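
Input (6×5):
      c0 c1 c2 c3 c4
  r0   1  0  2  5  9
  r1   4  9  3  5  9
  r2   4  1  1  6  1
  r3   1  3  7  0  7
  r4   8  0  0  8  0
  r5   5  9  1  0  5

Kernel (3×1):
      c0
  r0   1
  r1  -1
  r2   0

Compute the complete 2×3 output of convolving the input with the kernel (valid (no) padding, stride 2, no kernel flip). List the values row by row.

Output[0,0]: The receptive field on the input at this output position is [1 / 4 / 4]. Elementwise product with the kernel and sum: 1·1 + 4·-1.

-3 -1 0
3 -6 -6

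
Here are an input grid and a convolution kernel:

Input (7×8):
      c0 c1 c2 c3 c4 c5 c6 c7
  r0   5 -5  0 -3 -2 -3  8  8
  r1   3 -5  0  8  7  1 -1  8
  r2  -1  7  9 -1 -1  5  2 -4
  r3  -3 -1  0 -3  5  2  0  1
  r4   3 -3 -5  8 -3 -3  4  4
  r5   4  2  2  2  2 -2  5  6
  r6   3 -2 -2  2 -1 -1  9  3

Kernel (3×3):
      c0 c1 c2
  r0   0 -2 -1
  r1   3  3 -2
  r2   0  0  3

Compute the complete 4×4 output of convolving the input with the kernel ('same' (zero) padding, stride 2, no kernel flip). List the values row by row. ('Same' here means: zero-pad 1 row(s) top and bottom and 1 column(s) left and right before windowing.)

Output[0,0]: The receptive field on the zero-padded input at this output position is [0 0 0 / 0 5 -5 / 0 3 -5]. Elementwise product with the kernel and sum: 0·-2 + 0·-1 + 0·3 + 5·3 + -5·-2 + -5·3.
Output[0,1]: The receptive field on the zero-padded input at this output position is [0 0 0 / -5 0 -3 / -5 0 8]. Elementwise product with the kernel and sum: 0·-2 + 0·-1 + -5·3 + 0·3 + -3·-2 + 8·3.

10 15 -6 23
-21 33 -25 26
28 -31 3 12
3 -22 3 2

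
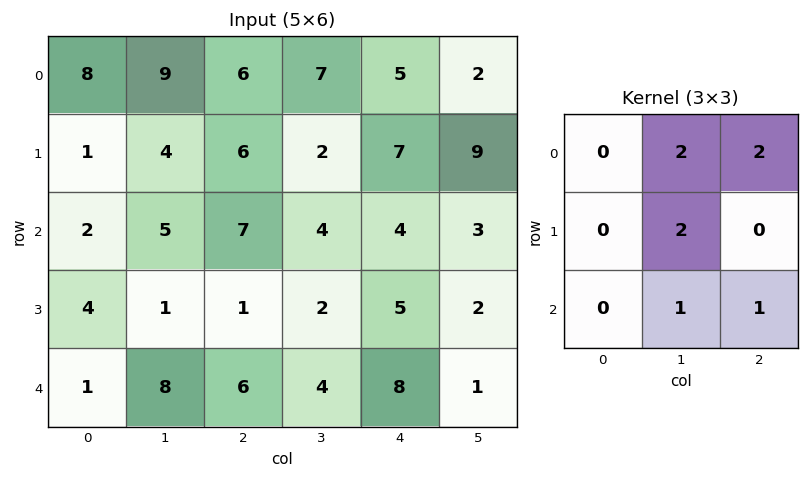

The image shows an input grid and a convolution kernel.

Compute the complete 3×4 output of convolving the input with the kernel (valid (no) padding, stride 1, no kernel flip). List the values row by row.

Output[0,0]: The receptive field on the input at this output position is [8 9 6 / 1 4 6 / 2 5 7]. Elementwise product with the kernel and sum: 9·2 + 6·2 + 4·2 + 5·1 + 7·1.
Output[0,1]: The receptive field on the input at this output position is [9 6 7 / 4 6 2 / 5 7 4]. Elementwise product with the kernel and sum: 6·2 + 7·2 + 6·2 + 7·1 + 4·1.

50 49 36 35
32 33 33 47
40 34 32 33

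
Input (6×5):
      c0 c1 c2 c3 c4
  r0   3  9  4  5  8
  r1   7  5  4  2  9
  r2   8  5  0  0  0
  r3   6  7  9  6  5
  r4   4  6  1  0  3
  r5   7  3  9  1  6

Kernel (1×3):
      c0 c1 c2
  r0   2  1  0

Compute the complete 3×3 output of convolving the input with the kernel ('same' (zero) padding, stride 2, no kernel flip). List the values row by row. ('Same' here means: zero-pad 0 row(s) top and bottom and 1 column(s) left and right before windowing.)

Output[0,0]: The receptive field on the zero-padded input at this output position is [0 3 9]. Elementwise product with the kernel and sum: 0·2 + 3·1.
Output[0,1]: The receptive field on the zero-padded input at this output position is [9 4 5]. Elementwise product with the kernel and sum: 9·2 + 4·1.

3 22 18
8 10 0
4 13 3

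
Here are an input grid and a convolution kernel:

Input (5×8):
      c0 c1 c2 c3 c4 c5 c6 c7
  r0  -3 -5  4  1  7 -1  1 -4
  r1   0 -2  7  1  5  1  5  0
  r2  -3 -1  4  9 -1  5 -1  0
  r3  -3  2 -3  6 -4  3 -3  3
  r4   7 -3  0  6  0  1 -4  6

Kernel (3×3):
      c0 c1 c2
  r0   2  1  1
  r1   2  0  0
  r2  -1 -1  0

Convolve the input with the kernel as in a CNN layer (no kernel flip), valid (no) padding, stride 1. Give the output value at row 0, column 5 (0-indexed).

The receptive field on the input at this output position is [-1 1 -4 / 1 5 0 / 5 -1 0]. Elementwise product with the kernel and sum: -1·2 + 1·1 + -4·1 + 1·2 + 5·-1 + -1·-1.

-7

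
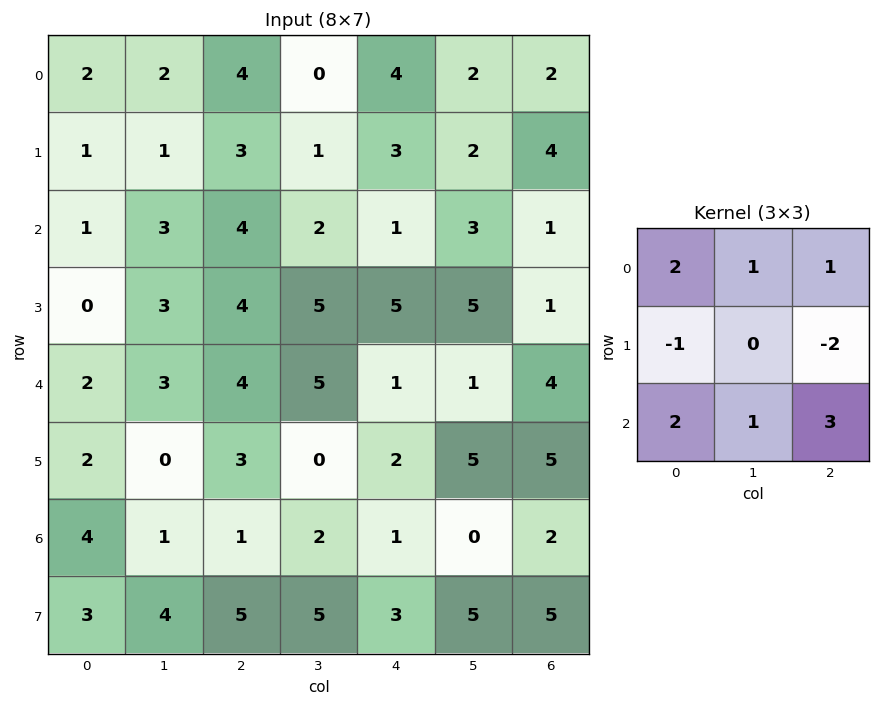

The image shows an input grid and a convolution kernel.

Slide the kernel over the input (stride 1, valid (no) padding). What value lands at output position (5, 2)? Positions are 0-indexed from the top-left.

The receptive field on the input at this output position is [3 0 2 / 1 2 1 / 5 5 3]. Elementwise product with the kernel and sum: 3·2 + 0·1 + 2·1 + 1·-1 + 1·-2 + 5·2 + 5·1 + 3·3.

29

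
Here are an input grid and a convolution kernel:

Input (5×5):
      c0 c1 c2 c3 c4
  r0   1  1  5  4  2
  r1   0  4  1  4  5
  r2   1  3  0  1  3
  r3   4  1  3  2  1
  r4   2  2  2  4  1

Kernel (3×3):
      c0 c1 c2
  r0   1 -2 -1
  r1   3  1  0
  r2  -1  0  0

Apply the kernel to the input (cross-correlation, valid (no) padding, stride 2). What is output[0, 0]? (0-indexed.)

The receptive field on the input at this output position is [1 1 5 / 0 4 1 / 1 3 0]. Elementwise product with the kernel and sum: 1·1 + 1·-2 + 5·-1 + 0·3 + 4·1 + 1·-1.

-3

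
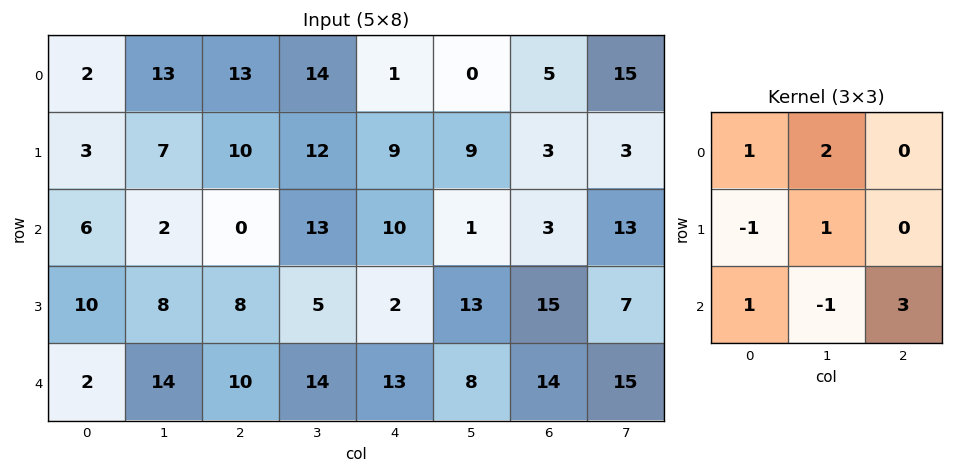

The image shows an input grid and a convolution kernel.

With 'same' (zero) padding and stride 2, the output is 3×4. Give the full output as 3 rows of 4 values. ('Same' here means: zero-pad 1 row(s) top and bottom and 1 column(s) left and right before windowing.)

20 33 17 20
26 40 69 36
22 20 8 49

Output[0,0]: The receptive field on the zero-padded input at this output position is [0 0 0 / 0 2 13 / 0 3 7]. Elementwise product with the kernel and sum: 0·1 + 0·2 + 0·-1 + 2·1 + 0·1 + 3·-1 + 7·3.
Output[0,1]: The receptive field on the zero-padded input at this output position is [0 0 0 / 13 13 14 / 7 10 12]. Elementwise product with the kernel and sum: 0·1 + 0·2 + 13·-1 + 13·1 + 7·1 + 10·-1 + 12·3.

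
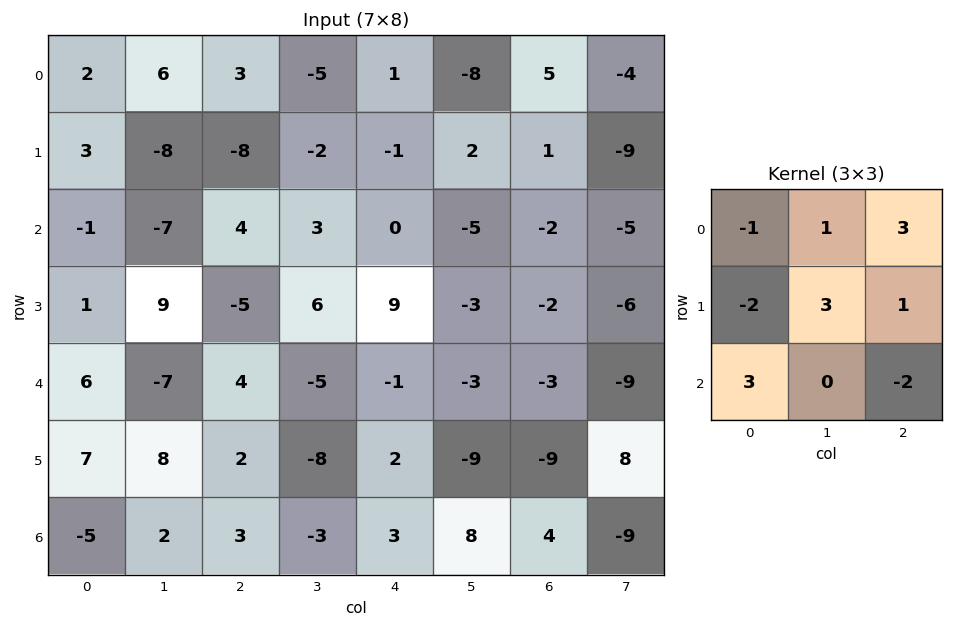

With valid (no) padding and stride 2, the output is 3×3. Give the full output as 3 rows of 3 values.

Output[0,0]: The receptive field on the input at this output position is [2 6 3 / 3 -8 -8 / -1 -7 4]. Elementwise product with the kernel and sum: 2·-1 + 6·1 + 3·3 + 3·-2 + -8·3 + -8·1 + -1·3 + 4·-2.
Output[0,1]: The receptive field on the input at this output position is [3 -5 1 / -8 -2 -1 / 4 3 0]. Elementwise product with the kernel and sum: 3·-1 + -5·1 + 1·3 + -8·-2 + -2·3 + -1·1 + 4·3 + 0·-2.

-36 16 19
36 50 -37
-10 -35 -50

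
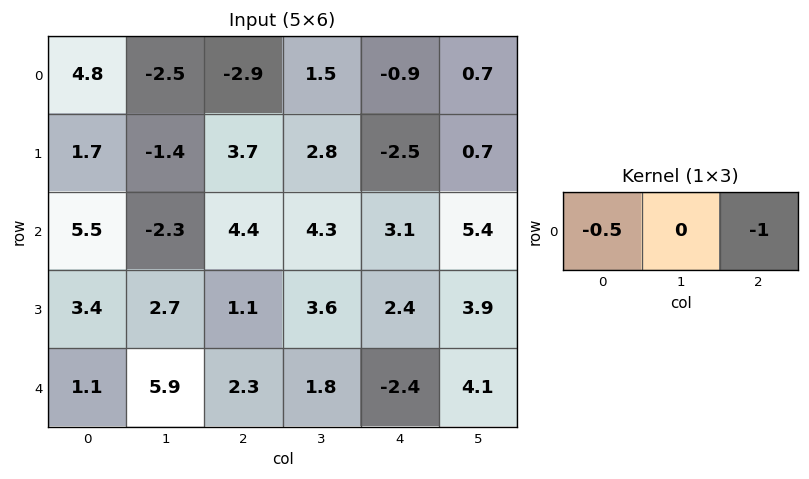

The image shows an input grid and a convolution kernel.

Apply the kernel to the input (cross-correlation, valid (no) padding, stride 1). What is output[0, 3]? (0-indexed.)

The receptive field on the input at this output position is [1.5 -0.9 0.7]. Elementwise product with the kernel and sum: 1.5·-0.5 + 0.7·-1.

-1.45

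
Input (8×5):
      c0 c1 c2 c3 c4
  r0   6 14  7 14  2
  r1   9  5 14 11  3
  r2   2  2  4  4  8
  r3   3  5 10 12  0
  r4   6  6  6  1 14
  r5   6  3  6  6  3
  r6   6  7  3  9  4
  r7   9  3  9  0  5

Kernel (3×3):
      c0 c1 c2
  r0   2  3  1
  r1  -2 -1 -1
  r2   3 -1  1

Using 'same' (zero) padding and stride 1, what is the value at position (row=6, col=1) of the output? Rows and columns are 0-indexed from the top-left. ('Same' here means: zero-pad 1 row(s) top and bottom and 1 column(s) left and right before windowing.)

38

The receptive field on the zero-padded input at this output position is [6 3 6 / 6 7 3 / 9 3 9]. Elementwise product with the kernel and sum: 6·2 + 3·3 + 6·1 + 6·-2 + 7·-1 + 3·-1 + 9·3 + 3·-1 + 9·1.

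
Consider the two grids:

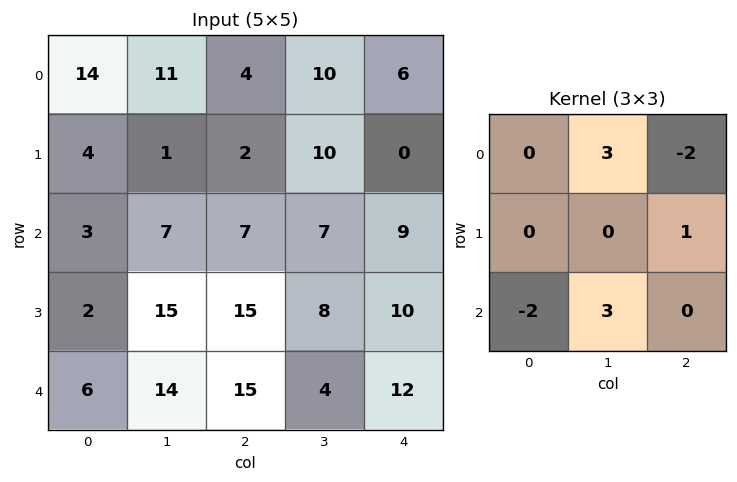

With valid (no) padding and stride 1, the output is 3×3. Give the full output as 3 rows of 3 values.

Output[0,0]: The receptive field on the input at this output position is [14 11 4 / 4 1 2 / 3 7 7]. Elementwise product with the kernel and sum: 11·3 + 4·-2 + 2·1 + 3·-2 + 7·3.

42 9 25
47 8 33
52 32 -5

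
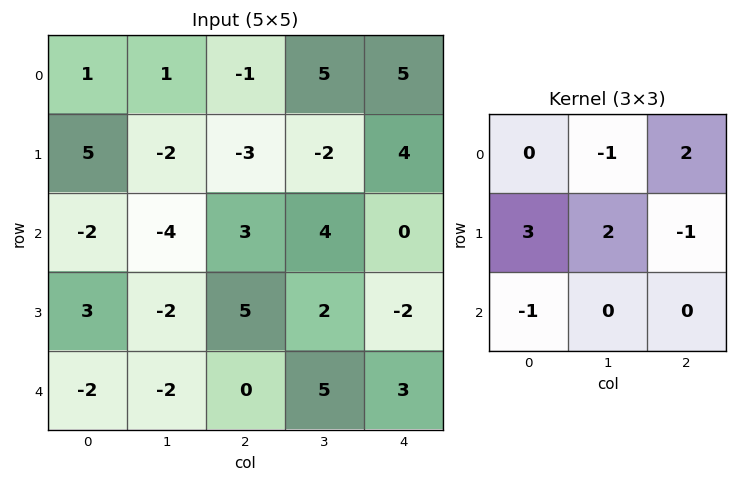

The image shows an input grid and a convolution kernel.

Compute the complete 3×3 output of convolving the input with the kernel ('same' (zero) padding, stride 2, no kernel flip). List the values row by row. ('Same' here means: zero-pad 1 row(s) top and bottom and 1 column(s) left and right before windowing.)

1 -2 27
-9 -9 6
-9 -12 23

Output[0,0]: The receptive field on the zero-padded input at this output position is [0 0 0 / 0 1 1 / 0 5 -2]. Elementwise product with the kernel and sum: 0·-1 + 0·2 + 0·3 + 1·2 + 1·-1 + 0·-1.
Output[0,1]: The receptive field on the zero-padded input at this output position is [0 0 0 / 1 -1 5 / -2 -3 -2]. Elementwise product with the kernel and sum: 0·-1 + 0·2 + 1·3 + -1·2 + 5·-1 + -2·-1.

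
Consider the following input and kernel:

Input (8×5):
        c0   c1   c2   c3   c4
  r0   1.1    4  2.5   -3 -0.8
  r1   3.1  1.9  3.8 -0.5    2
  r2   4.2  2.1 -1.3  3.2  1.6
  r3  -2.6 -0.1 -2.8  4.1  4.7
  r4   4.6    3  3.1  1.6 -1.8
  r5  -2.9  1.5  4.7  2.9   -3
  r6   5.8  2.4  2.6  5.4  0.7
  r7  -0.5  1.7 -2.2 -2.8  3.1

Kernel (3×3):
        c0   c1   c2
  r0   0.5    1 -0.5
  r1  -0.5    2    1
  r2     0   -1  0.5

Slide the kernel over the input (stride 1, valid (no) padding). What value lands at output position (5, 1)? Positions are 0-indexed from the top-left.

14.2

The receptive field on the input at this output position is [1.5 4.7 2.9 / 2.4 2.6 5.4 / 1.7 -2.2 -2.8]. Elementwise product with the kernel and sum: 1.5·0.5 + 4.7·1 + 2.9·-0.5 + 2.4·-0.5 + 2.6·2 + 5.4·1 + -2.2·-1 + -2.8·0.5.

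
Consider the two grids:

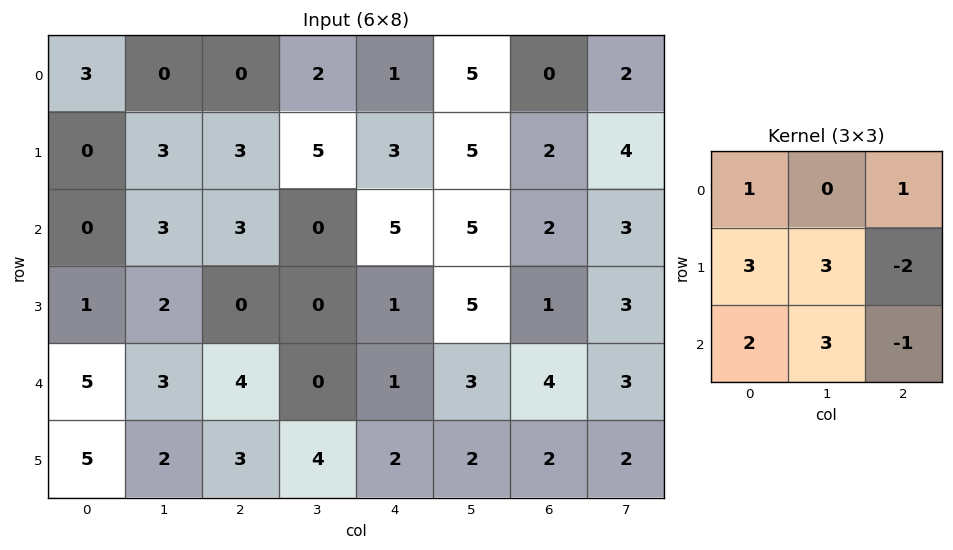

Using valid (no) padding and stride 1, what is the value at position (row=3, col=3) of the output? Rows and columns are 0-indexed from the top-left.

14

The receptive field on the input at this output position is [0 1 5 / 0 1 3 / 4 2 2]. Elementwise product with the kernel and sum: 0·1 + 5·1 + 0·3 + 1·3 + 3·-2 + 4·2 + 2·3 + 2·-1.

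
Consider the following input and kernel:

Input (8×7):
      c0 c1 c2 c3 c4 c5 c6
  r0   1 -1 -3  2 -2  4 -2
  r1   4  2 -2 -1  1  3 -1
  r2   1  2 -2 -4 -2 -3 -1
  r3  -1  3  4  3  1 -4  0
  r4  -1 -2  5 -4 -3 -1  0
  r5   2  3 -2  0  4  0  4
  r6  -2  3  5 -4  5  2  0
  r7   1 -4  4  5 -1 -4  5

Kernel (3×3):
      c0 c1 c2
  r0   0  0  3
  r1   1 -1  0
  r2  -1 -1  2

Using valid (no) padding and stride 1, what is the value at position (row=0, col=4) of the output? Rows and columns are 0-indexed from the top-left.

The receptive field on the input at this output position is [-2 4 -2 / 1 3 -1 / -2 -3 -1]. Elementwise product with the kernel and sum: -2·3 + 1·1 + 3·-1 + -2·-1 + -3·-1 + -1·2.

-5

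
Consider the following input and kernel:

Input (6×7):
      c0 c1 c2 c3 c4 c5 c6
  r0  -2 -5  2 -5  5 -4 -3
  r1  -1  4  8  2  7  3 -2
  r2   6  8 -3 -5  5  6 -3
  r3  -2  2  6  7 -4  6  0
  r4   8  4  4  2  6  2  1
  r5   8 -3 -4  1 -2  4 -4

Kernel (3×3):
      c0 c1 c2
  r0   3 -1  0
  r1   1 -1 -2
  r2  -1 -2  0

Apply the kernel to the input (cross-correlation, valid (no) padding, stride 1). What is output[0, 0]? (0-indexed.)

-44

The receptive field on the input at this output position is [-2 -5 2 / -1 4 8 / 6 8 -3]. Elementwise product with the kernel and sum: -2·3 + -5·-1 + -1·1 + 4·-1 + 8·-2 + 6·-1 + 8·-2.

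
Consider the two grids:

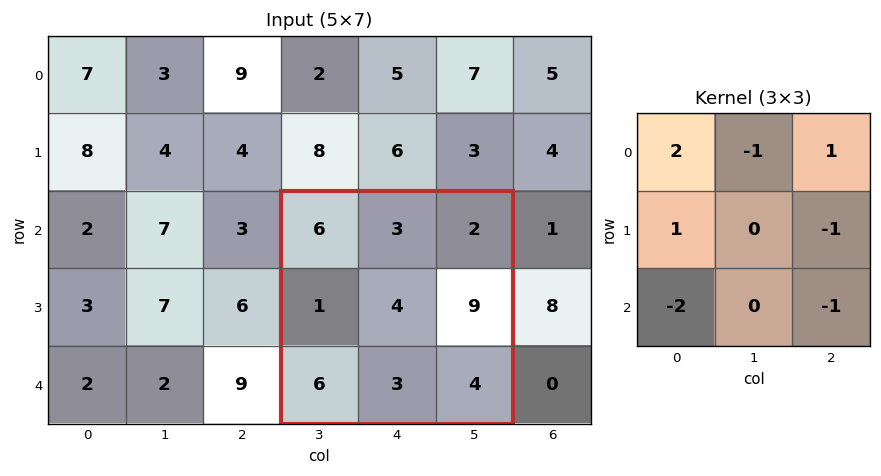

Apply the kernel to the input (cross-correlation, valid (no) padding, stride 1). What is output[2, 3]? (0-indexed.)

The receptive field on the input at this output position is [6 3 2 / 1 4 9 / 6 3 4]. Elementwise product with the kernel and sum: 6·2 + 3·-1 + 2·1 + 1·1 + 9·-1 + 6·-2 + 4·-1.

-13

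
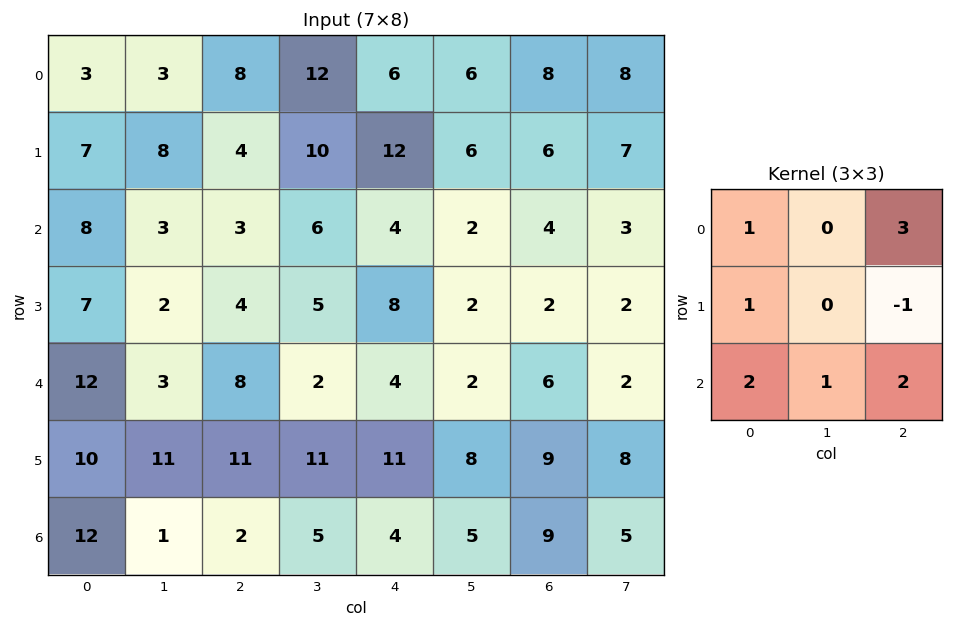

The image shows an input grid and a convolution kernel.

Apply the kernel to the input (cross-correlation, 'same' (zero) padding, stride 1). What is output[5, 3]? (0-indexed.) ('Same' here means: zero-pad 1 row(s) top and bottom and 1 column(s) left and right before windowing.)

The receptive field on the zero-padded input at this output position is [8 2 4 / 11 11 11 / 2 5 4]. Elementwise product with the kernel and sum: 8·1 + 4·3 + 11·1 + 11·-1 + 2·2 + 5·1 + 4·2.

37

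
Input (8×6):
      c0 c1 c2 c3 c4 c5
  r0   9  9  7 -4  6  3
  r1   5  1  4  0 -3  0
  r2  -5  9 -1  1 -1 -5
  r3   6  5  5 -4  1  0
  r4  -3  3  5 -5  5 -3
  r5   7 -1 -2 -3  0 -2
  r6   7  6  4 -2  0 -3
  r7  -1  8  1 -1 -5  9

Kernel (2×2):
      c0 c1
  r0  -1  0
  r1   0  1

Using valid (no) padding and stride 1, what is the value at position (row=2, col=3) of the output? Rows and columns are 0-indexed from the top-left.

The receptive field on the input at this output position is [1 -1 / -4 1]. Elementwise product with the kernel and sum: 1·-1 + 1·1.

0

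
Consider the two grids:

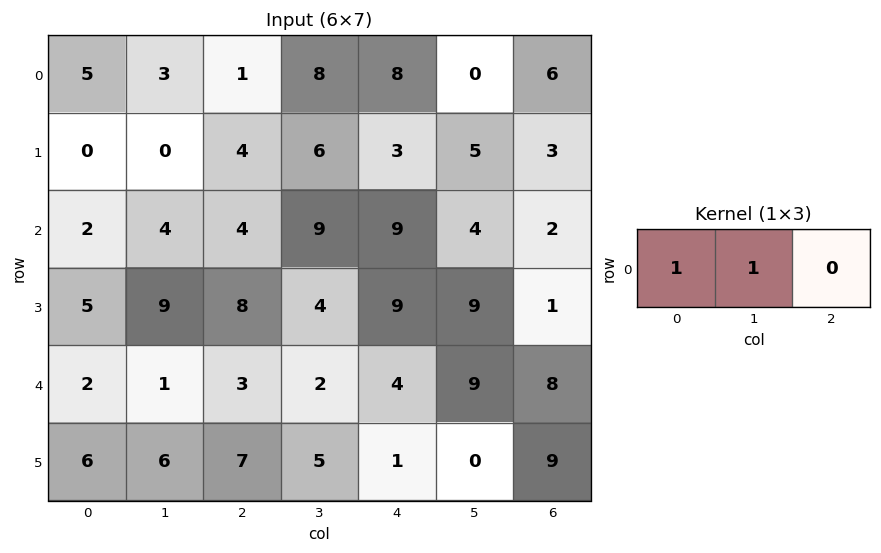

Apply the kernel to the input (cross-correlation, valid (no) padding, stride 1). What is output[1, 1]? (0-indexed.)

The receptive field on the input at this output position is [0 4 6]. Elementwise product with the kernel and sum: 0·1 + 4·1.

4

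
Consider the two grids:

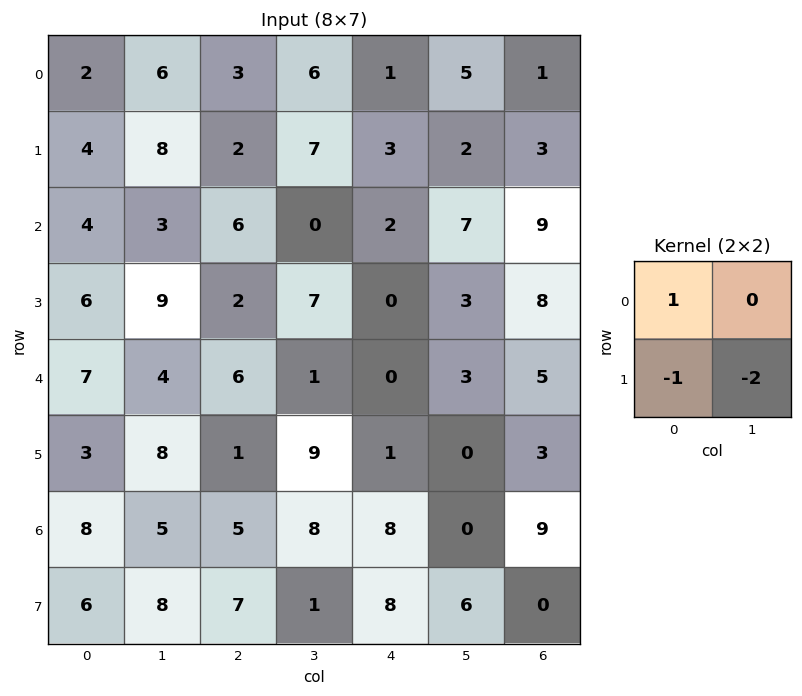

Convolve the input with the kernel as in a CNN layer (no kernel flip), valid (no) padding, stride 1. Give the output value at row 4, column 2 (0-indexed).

The receptive field on the input at this output position is [6 1 / 1 9]. Elementwise product with the kernel and sum: 6·1 + 1·-1 + 9·-2.

-13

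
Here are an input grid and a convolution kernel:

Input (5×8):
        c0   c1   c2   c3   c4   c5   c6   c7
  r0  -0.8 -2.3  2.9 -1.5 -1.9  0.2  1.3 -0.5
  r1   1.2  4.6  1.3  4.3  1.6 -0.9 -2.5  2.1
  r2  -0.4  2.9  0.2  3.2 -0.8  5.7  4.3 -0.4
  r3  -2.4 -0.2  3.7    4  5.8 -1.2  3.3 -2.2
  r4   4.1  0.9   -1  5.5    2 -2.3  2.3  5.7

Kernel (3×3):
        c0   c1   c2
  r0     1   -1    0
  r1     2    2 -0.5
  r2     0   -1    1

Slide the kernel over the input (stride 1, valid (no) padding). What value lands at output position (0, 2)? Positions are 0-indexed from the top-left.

The receptive field on the input at this output position is [2.9 -1.5 -1.9 / 1.3 4.3 1.6 / 0.2 3.2 -0.8]. Elementwise product with the kernel and sum: 2.9·1 + -1.5·-1 + 1.3·2 + 4.3·2 + 1.6·-0.5 + 3.2·-1 + -0.8·1.

10.8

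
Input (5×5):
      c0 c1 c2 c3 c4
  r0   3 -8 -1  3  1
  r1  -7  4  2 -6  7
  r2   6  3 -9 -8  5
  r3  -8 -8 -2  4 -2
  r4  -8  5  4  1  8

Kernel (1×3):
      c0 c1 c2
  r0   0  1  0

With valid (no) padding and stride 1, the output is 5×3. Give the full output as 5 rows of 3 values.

Output[0,0]: The receptive field on the input at this output position is [3 -8 -1]. Elementwise product with the kernel and sum: -8·1.

-8 -1 3
4 2 -6
3 -9 -8
-8 -2 4
5 4 1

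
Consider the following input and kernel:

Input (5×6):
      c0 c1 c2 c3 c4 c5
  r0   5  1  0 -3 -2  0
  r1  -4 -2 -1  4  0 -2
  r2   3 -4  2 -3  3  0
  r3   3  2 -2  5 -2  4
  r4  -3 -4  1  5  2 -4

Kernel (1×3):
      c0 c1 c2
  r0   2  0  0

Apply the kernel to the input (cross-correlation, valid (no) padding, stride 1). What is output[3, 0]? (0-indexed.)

The receptive field on the input at this output position is [3 2 -2]. Elementwise product with the kernel and sum: 3·2.

6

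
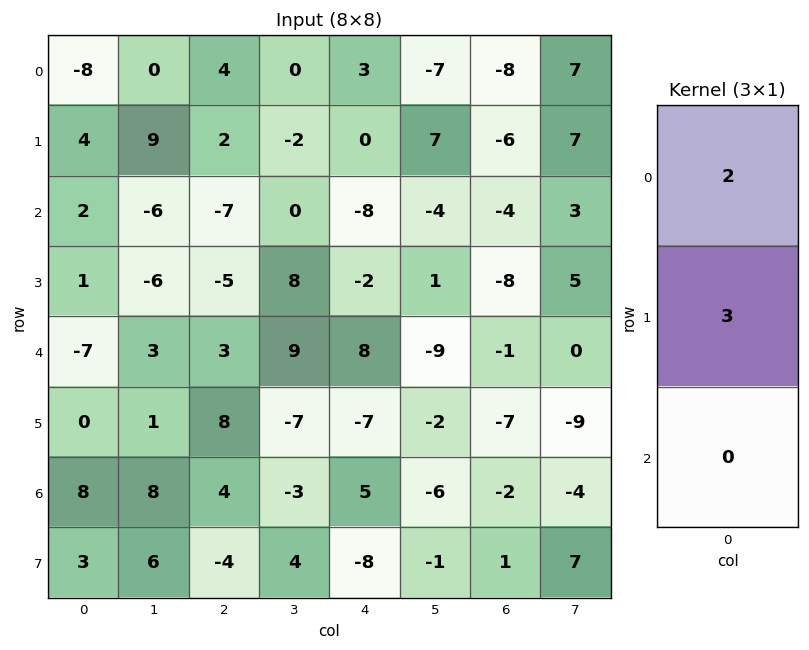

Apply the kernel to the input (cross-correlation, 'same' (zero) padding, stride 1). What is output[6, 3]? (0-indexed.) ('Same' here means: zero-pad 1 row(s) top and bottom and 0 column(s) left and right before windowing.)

The receptive field on the zero-padded input at this output position is [-7 / -3 / 4]. Elementwise product with the kernel and sum: -7·2 + -3·3.

-23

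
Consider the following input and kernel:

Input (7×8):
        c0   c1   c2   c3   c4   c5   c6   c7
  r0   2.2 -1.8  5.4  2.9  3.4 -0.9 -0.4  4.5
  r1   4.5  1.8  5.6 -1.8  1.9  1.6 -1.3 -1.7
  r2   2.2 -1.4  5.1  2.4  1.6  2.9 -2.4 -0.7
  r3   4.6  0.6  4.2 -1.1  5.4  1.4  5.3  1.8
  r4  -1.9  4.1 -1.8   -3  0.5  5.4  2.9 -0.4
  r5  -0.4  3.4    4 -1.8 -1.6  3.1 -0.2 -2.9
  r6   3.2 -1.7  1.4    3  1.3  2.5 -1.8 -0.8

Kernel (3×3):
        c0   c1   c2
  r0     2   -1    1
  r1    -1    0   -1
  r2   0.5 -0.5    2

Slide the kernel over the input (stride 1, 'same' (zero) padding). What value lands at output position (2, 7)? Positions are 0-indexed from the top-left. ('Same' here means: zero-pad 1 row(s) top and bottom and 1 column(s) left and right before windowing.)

The receptive field on the zero-padded input at this output position is [-1.3 -1.7 0 / -2.4 -0.7 0 / 5.3 1.8 0]. Elementwise product with the kernel and sum: -1.3·2 + -1.7·-1 + 0·1 + -2.4·-1 + 0·-1 + 5.3·0.5 + 1.8·-0.5 + 0·2.

3.25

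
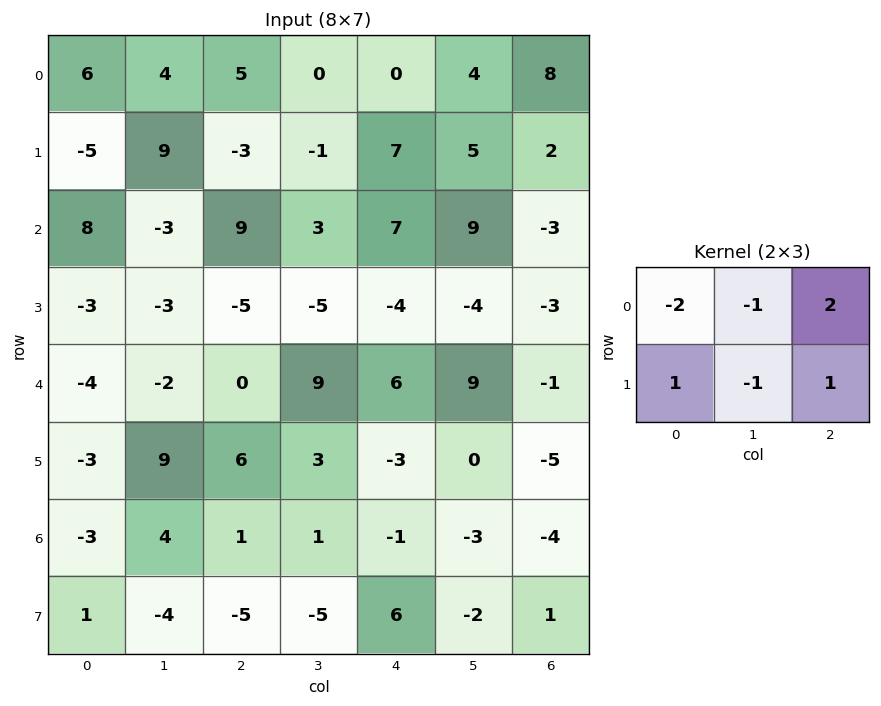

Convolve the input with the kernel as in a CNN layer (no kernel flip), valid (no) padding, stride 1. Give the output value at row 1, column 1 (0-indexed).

The receptive field on the input at this output position is [9 -3 -1 / -3 9 3]. Elementwise product with the kernel and sum: 9·-2 + -3·-1 + -1·2 + -3·1 + 9·-1 + 3·1.

-26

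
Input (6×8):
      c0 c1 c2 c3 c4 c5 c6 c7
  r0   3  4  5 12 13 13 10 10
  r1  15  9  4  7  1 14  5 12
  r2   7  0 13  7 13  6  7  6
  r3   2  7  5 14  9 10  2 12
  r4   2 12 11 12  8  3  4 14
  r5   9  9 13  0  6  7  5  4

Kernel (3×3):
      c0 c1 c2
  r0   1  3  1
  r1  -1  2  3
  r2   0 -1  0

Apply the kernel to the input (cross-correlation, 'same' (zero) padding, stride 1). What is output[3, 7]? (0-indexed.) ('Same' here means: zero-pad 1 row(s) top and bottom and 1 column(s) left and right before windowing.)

The receptive field on the zero-padded input at this output position is [7 6 0 / 2 12 0 / 4 14 0]. Elementwise product with the kernel and sum: 7·1 + 6·3 + 0·1 + 2·-1 + 12·2 + 0·3 + 14·-1.

33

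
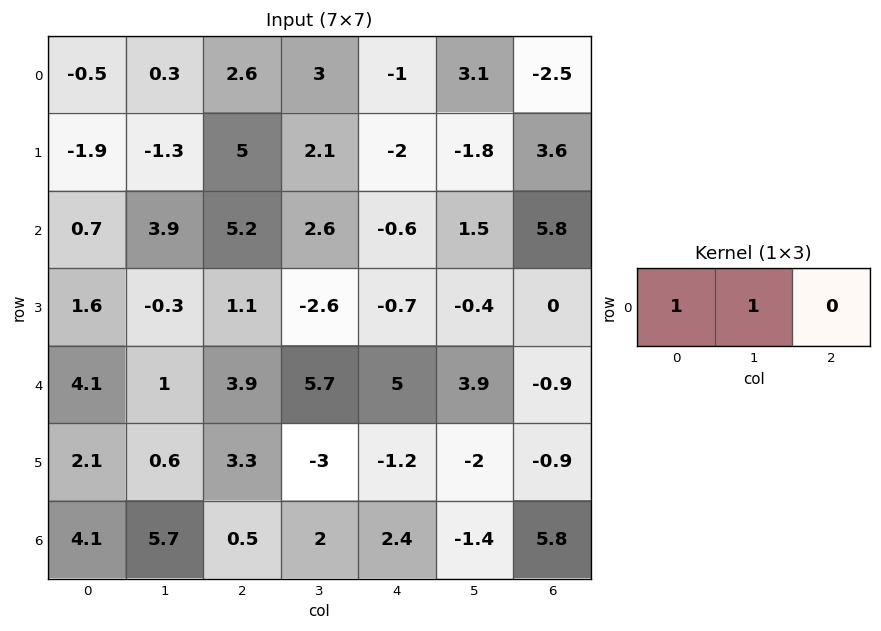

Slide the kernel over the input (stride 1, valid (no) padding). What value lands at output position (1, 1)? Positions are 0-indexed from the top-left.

3.7

The receptive field on the input at this output position is [-1.3 5 2.1]. Elementwise product with the kernel and sum: -1.3·1 + 5·1.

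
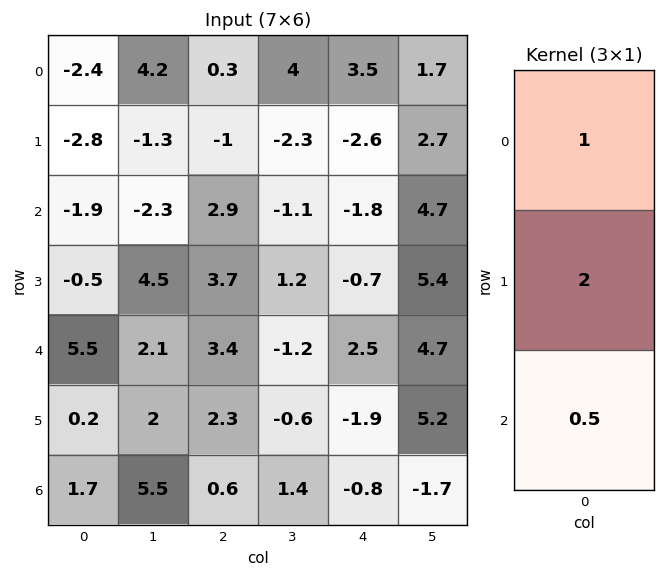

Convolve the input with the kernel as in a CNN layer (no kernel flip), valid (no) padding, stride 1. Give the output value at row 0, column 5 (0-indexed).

The receptive field on the input at this output position is [1.7 / 2.7 / 4.7]. Elementwise product with the kernel and sum: 1.7·1 + 2.7·2 + 4.7·0.5.

9.45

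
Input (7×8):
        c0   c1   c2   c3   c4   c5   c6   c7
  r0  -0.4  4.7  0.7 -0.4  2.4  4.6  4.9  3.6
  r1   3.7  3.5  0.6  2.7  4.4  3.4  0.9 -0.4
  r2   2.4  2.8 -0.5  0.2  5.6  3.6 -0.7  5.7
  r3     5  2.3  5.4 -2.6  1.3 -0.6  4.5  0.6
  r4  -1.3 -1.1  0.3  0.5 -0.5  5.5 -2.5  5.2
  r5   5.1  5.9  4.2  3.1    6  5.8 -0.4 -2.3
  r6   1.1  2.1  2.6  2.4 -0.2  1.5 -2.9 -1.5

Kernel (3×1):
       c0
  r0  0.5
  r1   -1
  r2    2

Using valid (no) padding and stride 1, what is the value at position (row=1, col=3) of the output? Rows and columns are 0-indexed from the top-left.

-4.05

The receptive field on the input at this output position is [2.7 / 0.2 / -2.6]. Elementwise product with the kernel and sum: 2.7·0.5 + 0.2·-1 + -2.6·2.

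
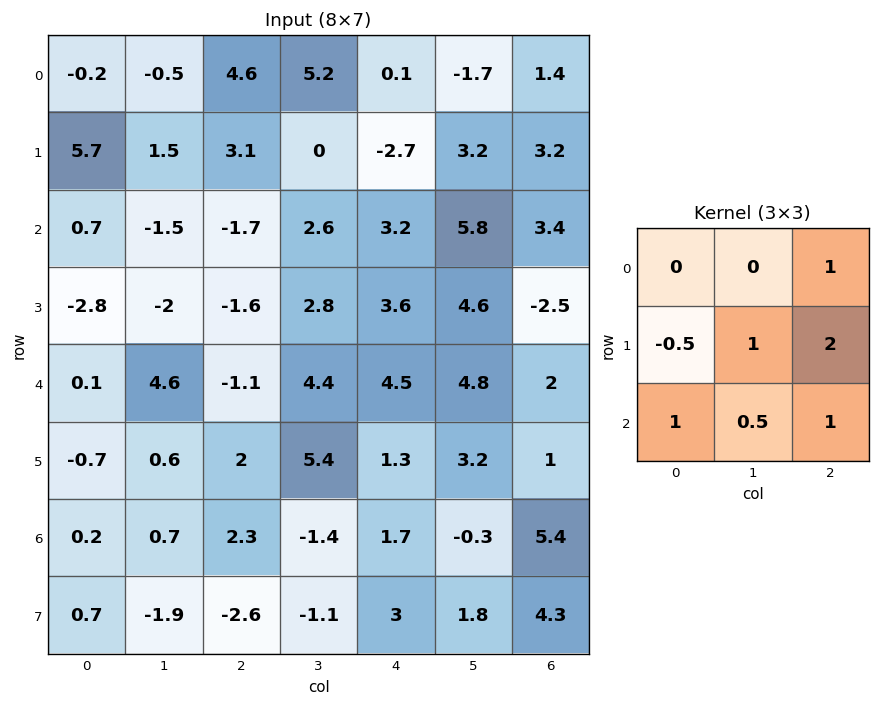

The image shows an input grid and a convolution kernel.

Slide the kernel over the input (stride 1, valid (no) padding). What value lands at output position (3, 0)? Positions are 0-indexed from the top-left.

2.35

The receptive field on the input at this output position is [-2.8 -2 -1.6 / 0.1 4.6 -1.1 / -0.7 0.6 2]. Elementwise product with the kernel and sum: -1.6·1 + 0.1·-0.5 + 4.6·1 + -1.1·2 + -0.7·1 + 0.6·0.5 + 2·1.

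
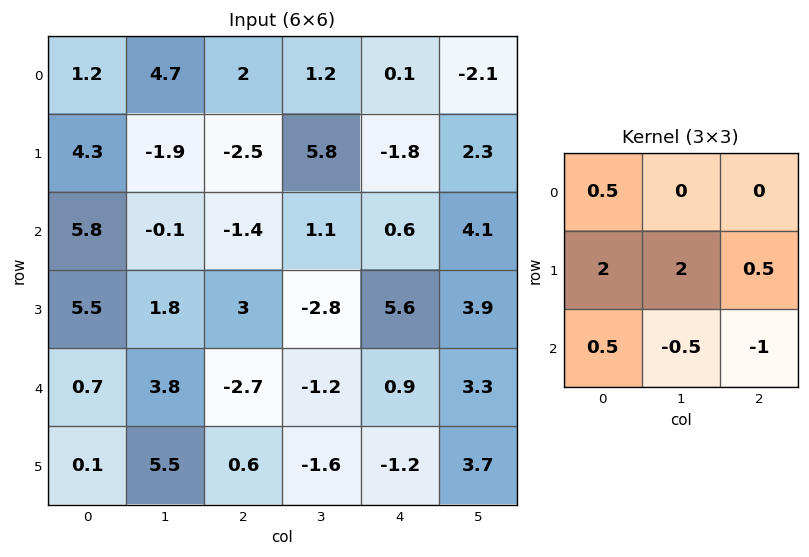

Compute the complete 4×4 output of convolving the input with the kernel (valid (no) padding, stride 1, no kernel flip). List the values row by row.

Output[0,0]: The receptive field on the input at this output position is [1.2 4.7 2 / 4.3 -1.9 -2.5 / 5.8 -0.1 -1.4]. Elementwise product with the kernel and sum: 1.2·0.5 + 4.3·2 + -1.9·2 + -2.5·0.5 + 5.8·0.5 + -0.1·-0.5 + -1.4·-1.
Output[0,1]: The receptive field on the input at this output position is [4.7 2 1.2 / -1.9 -2.5 5.8 / -0.1 -1.4 1.1]. Elementwise product with the kernel and sum: 4.7·0.5 + -1.9·2 + -2.5·2 + 5.8·0.5 + -0.1·0.5 + -1.4·-0.5 + 1.1·-1.

8.5 -4 4.85 5.9
11.7 -1.2 -4.25 0.25
20.15 12.6 0.85 3.75
7.1 6.55 -3.55 -4.25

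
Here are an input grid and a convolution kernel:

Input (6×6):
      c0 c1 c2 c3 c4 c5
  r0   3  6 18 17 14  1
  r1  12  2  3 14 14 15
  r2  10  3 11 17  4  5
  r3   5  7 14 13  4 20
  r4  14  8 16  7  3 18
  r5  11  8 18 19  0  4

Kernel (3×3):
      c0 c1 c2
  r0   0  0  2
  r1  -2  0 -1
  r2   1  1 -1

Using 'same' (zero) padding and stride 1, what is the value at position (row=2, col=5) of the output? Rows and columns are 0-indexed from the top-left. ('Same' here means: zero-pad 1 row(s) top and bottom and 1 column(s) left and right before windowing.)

16

The receptive field on the zero-padded input at this output position is [14 15 0 / 4 5 0 / 4 20 0]. Elementwise product with the kernel and sum: 0·2 + 4·-2 + 0·-1 + 4·1 + 20·1 + 0·-1.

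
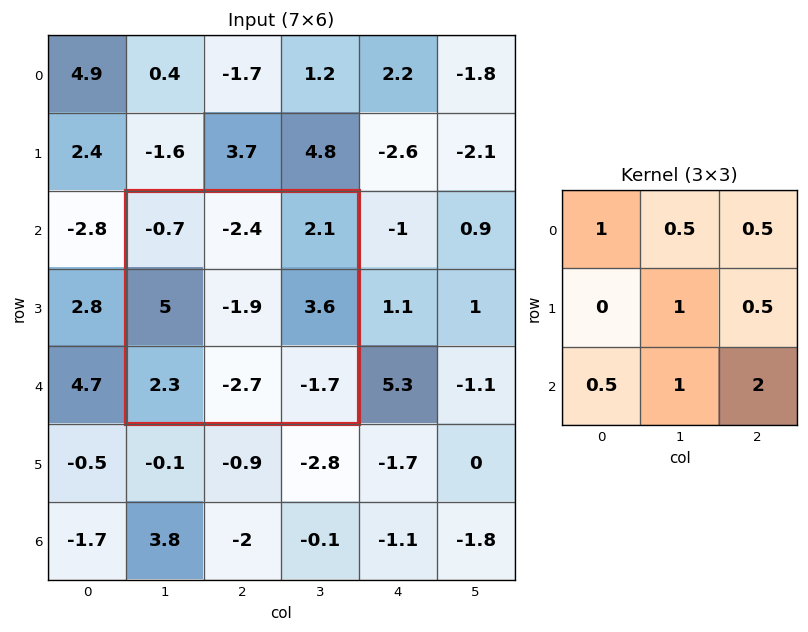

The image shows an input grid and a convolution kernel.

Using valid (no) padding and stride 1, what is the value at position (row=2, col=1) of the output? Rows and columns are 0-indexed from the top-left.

The receptive field on the input at this output position is [-0.7 -2.4 2.1 / 5 -1.9 3.6 / 2.3 -2.7 -1.7]. Elementwise product with the kernel and sum: -0.7·1 + -2.4·0.5 + 2.1·0.5 + -1.9·1 + 3.6·0.5 + 2.3·0.5 + -2.7·1 + -1.7·2.

-5.9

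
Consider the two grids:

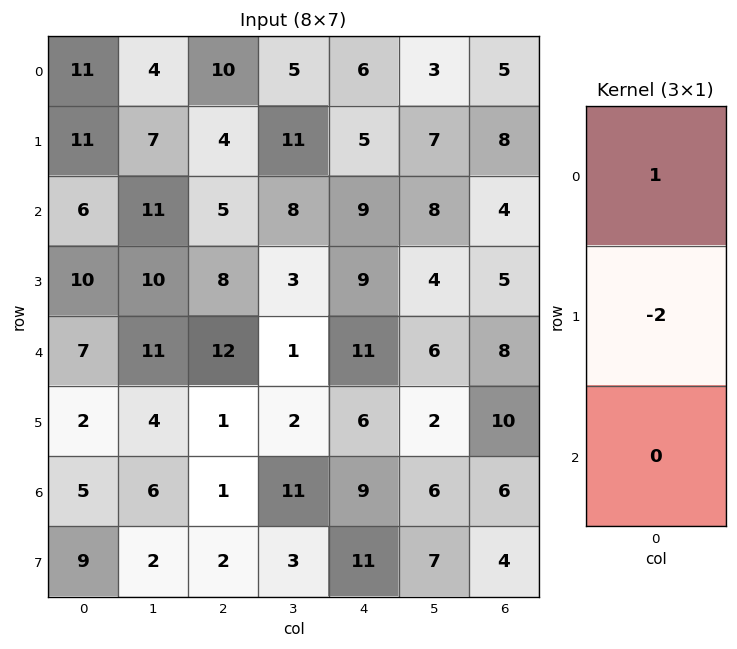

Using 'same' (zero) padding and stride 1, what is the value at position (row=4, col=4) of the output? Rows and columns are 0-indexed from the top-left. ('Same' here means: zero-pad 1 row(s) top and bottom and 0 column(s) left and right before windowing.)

-13

The receptive field on the zero-padded input at this output position is [9 / 11 / 6]. Elementwise product with the kernel and sum: 9·1 + 11·-2.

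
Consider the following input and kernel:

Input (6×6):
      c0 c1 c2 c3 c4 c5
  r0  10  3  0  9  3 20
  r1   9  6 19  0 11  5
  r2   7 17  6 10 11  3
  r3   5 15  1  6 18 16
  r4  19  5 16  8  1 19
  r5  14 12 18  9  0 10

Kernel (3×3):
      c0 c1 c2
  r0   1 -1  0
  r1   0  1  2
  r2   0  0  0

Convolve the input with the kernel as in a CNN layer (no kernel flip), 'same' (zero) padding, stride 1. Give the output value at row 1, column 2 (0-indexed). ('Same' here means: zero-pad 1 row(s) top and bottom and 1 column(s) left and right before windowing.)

22

The receptive field on the zero-padded input at this output position is [3 0 9 / 6 19 0 / 17 6 10]. Elementwise product with the kernel and sum: 3·1 + 0·-1 + 19·1 + 0·2.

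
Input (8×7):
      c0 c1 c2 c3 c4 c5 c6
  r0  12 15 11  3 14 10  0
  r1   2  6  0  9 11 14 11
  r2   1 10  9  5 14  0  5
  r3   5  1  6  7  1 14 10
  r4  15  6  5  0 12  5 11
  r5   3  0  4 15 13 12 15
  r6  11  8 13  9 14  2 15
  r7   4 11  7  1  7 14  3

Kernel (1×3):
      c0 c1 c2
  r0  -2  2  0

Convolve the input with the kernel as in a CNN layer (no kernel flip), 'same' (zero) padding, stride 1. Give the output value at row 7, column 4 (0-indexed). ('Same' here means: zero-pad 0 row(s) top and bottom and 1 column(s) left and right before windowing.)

12

The receptive field on the zero-padded input at this output position is [1 7 14]. Elementwise product with the kernel and sum: 1·-2 + 7·2.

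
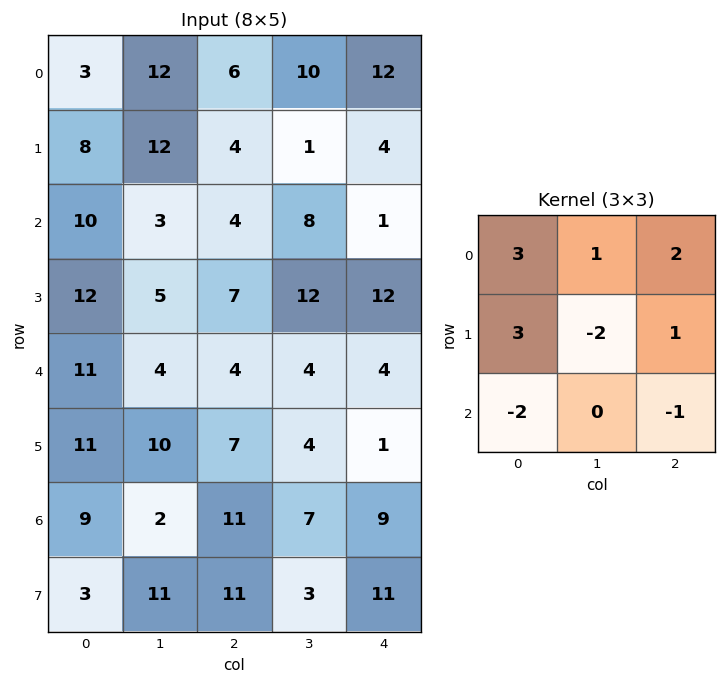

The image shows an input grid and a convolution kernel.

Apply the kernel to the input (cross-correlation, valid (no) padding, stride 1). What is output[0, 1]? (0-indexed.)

The receptive field on the input at this output position is [12 6 10 / 12 4 1 / 3 4 8]. Elementwise product with the kernel and sum: 12·3 + 6·1 + 10·2 + 12·3 + 4·-2 + 1·1 + 3·-2 + 8·-1.

77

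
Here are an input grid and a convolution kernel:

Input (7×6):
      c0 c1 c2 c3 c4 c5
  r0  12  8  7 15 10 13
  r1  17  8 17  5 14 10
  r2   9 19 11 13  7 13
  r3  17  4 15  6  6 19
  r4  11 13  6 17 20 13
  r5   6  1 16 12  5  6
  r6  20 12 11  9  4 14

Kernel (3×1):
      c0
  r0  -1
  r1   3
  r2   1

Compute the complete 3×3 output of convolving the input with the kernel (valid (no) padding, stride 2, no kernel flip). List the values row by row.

48 55 39
53 40 31
27 53 -1

Output[0,0]: The receptive field on the input at this output position is [12 / 17 / 9]. Elementwise product with the kernel and sum: 12·-1 + 17·3 + 9·1.
Output[0,1]: The receptive field on the input at this output position is [7 / 17 / 11]. Elementwise product with the kernel and sum: 7·-1 + 17·3 + 11·1.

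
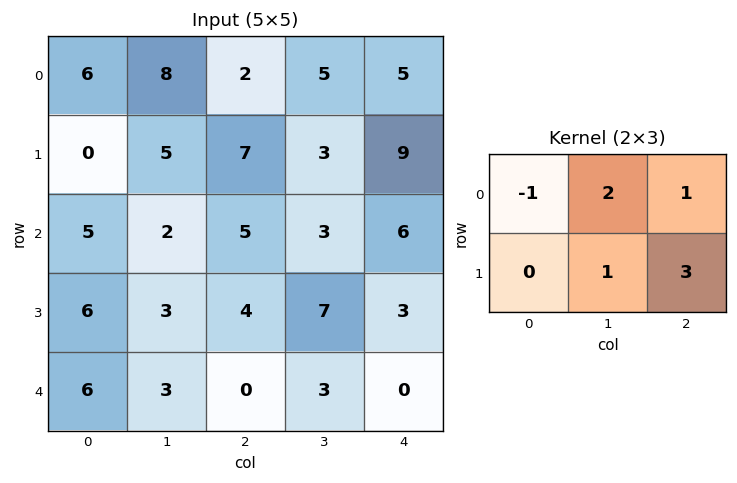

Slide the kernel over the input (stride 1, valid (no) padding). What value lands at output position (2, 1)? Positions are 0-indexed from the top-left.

36

The receptive field on the input at this output position is [2 5 3 / 3 4 7]. Elementwise product with the kernel and sum: 2·-1 + 5·2 + 3·1 + 4·1 + 7·3.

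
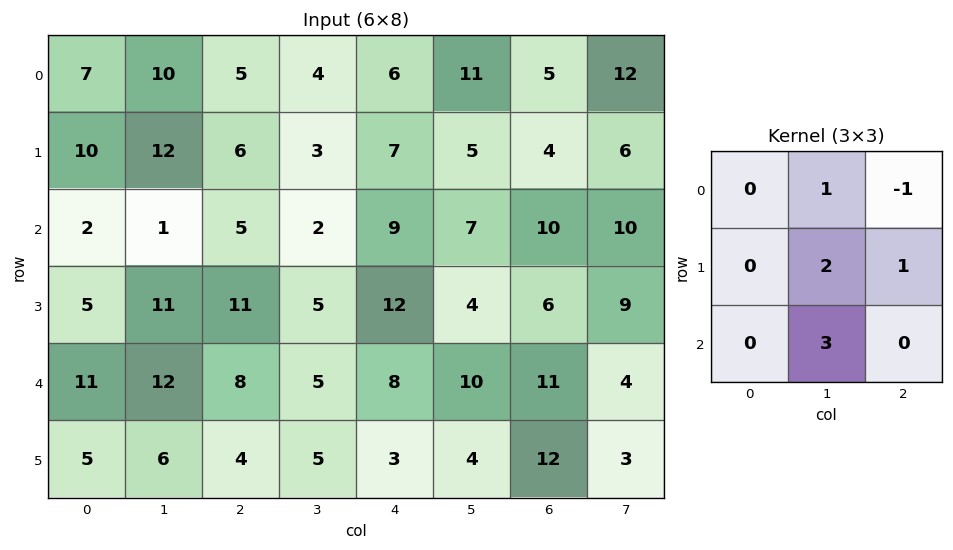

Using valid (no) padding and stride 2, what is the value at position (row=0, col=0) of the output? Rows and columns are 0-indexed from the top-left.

The receptive field on the input at this output position is [7 10 5 / 10 12 6 / 2 1 5]. Elementwise product with the kernel and sum: 10·1 + 5·-1 + 12·2 + 6·1 + 1·3.

38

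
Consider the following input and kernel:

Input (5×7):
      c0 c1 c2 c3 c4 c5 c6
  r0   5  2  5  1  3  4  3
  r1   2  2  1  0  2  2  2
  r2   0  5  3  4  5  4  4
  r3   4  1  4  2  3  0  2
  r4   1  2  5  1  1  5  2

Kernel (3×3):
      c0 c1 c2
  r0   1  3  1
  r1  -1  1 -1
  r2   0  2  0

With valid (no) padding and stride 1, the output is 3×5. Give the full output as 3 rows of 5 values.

25 23 16 24 24
13 7 3 11 5
15 29 17 26 26

Output[0,0]: The receptive field on the input at this output position is [5 2 5 / 2 2 1 / 0 5 3]. Elementwise product with the kernel and sum: 5·1 + 2·3 + 5·1 + 2·-1 + 2·1 + 1·-1 + 5·2.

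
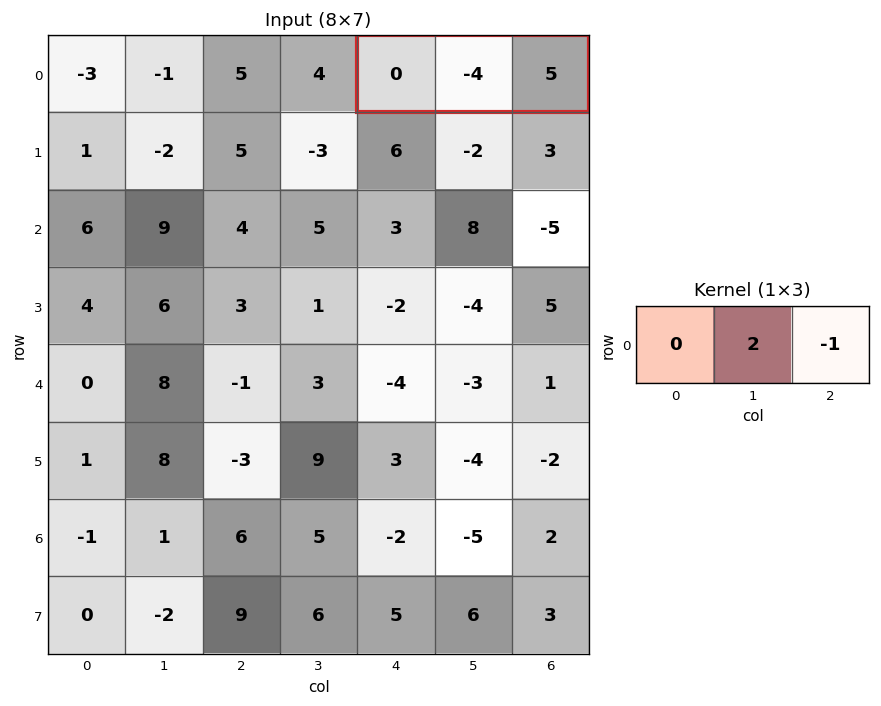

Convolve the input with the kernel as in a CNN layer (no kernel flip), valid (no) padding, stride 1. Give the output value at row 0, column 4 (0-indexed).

The receptive field on the input at this output position is [0 -4 5]. Elementwise product with the kernel and sum: -4·2 + 5·-1.

-13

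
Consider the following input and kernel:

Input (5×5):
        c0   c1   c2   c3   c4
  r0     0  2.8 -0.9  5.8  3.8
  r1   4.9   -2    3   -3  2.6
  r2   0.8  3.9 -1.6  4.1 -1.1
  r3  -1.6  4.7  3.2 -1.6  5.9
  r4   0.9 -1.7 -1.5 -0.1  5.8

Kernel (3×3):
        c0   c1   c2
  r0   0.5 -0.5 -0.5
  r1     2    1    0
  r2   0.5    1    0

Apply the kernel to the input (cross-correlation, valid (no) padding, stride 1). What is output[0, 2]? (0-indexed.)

1.05

The receptive field on the input at this output position is [-0.9 5.8 3.8 / 3 -3 2.6 / -1.6 4.1 -1.1]. Elementwise product with the kernel and sum: -0.9·0.5 + 5.8·-0.5 + 3.8·-0.5 + 3·2 + -3·1 + -1.6·0.5 + 4.1·1.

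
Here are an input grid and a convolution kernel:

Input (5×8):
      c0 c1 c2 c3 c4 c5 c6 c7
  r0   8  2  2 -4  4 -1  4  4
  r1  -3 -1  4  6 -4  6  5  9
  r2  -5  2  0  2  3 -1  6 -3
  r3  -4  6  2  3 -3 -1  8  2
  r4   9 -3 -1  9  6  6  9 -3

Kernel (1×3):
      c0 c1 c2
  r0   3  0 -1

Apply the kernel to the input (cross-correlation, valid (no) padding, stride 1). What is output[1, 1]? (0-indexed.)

The receptive field on the input at this output position is [-1 4 6]. Elementwise product with the kernel and sum: -1·3 + 6·-1.

-9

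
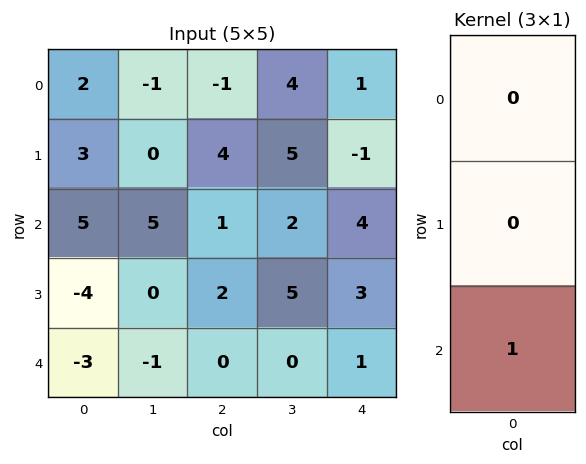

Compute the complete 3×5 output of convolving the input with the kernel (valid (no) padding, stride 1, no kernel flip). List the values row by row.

5 5 1 2 4
-4 0 2 5 3
-3 -1 0 0 1

Output[0,0]: The receptive field on the input at this output position is [2 / 3 / 5]. Elementwise product with the kernel and sum: 5·1.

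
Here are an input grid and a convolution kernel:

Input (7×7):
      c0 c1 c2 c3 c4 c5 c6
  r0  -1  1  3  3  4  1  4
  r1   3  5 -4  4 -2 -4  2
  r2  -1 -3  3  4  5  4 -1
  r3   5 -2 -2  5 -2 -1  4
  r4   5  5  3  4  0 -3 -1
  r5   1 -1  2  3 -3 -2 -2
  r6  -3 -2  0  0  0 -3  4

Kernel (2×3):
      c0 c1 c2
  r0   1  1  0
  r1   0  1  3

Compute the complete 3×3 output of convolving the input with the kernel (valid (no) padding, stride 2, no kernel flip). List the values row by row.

Output[0,0]: The receptive field on the input at this output position is [-1 1 3 / 3 5 -4]. Elementwise product with the kernel and sum: -1·1 + 1·1 + 5·1 + -4·3.

-7 4 7
-12 6 20
15 1 -11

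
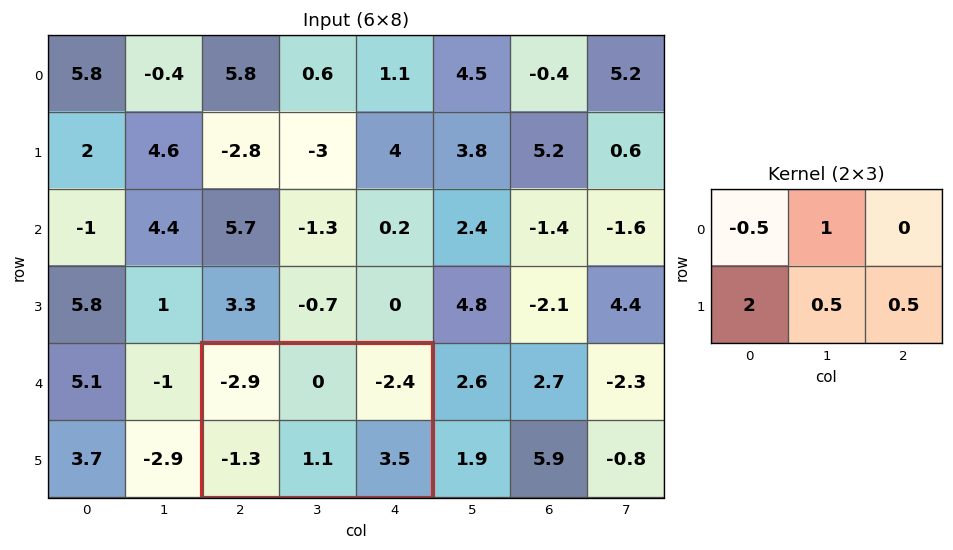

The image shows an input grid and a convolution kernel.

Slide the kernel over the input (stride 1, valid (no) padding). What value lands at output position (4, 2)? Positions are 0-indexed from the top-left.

The receptive field on the input at this output position is [-2.9 0 -2.4 / -1.3 1.1 3.5]. Elementwise product with the kernel and sum: -2.9·-0.5 + 0·1 + -1.3·2 + 1.1·0.5 + 3.5·0.5.

1.15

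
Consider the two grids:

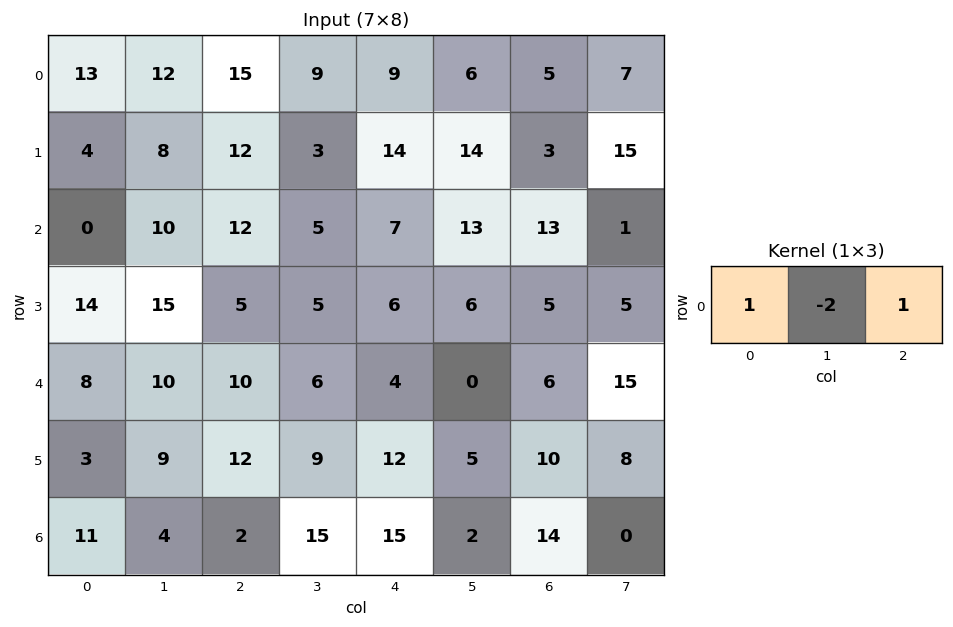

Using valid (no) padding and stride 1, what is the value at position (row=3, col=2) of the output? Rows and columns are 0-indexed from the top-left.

1

The receptive field on the input at this output position is [5 5 6]. Elementwise product with the kernel and sum: 5·1 + 5·-2 + 6·1.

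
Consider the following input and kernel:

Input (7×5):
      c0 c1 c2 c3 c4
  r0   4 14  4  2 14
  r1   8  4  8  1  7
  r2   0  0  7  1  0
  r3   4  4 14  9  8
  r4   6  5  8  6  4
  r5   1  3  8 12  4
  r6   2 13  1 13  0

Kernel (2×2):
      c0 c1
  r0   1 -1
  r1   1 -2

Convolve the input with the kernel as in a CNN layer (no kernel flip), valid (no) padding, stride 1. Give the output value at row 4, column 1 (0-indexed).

The receptive field on the input at this output position is [5 8 / 3 8]. Elementwise product with the kernel and sum: 5·1 + 8·-1 + 3·1 + 8·-2.

-16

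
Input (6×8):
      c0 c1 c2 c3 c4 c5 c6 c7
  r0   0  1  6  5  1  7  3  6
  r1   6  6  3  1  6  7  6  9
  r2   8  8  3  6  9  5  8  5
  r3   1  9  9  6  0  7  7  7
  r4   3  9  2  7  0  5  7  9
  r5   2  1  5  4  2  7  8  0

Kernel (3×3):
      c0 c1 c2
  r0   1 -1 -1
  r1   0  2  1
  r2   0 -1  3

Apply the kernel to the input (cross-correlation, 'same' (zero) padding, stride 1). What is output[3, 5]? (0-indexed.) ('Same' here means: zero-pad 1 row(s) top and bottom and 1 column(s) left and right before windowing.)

33

The receptive field on the zero-padded input at this output position is [9 5 8 / 0 7 7 / 0 5 7]. Elementwise product with the kernel and sum: 9·1 + 5·-1 + 8·-1 + 7·2 + 7·1 + 5·-1 + 7·3.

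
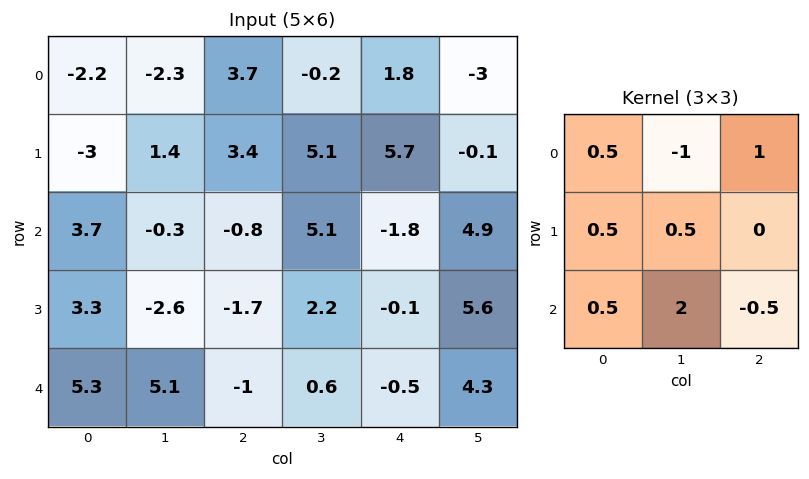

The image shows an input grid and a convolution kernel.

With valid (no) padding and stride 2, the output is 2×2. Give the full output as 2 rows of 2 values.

5.75 18.8
15.05 -6.1

Output[0,0]: The receptive field on the input at this output position is [-2.2 -2.3 3.7 / -3 1.4 3.4 / 3.7 -0.3 -0.8]. Elementwise product with the kernel and sum: -2.2·0.5 + -2.3·-1 + 3.7·1 + -3·0.5 + 1.4·0.5 + 3.7·0.5 + -0.3·2 + -0.8·-0.5.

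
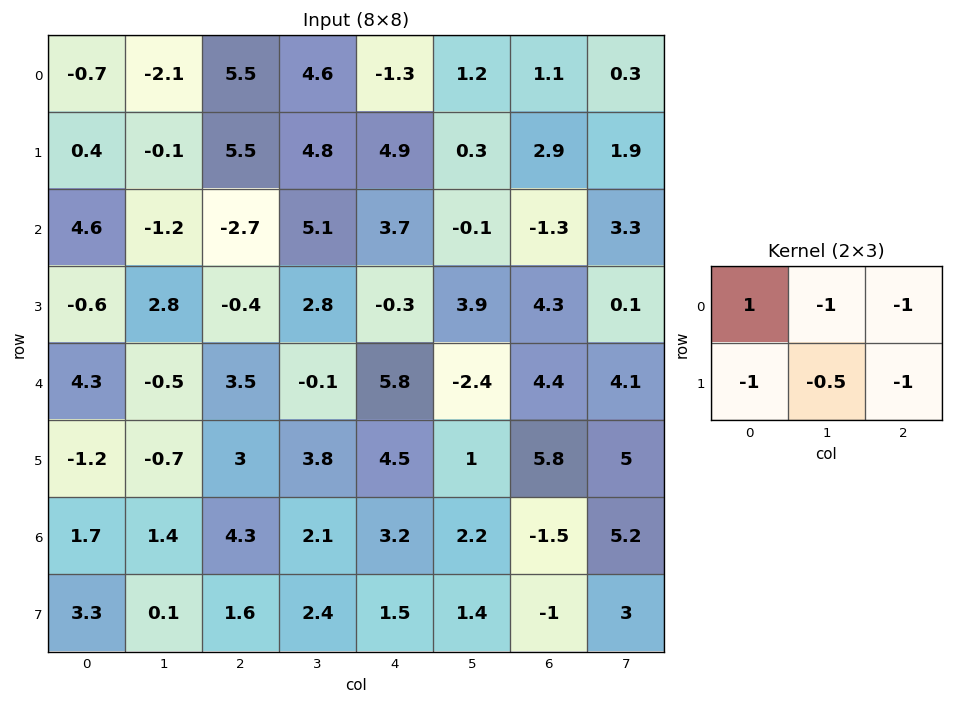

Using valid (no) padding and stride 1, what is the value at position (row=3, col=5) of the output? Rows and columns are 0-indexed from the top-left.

-4.4

The receptive field on the input at this output position is [3.9 4.3 0.1 / -2.4 4.4 4.1]. Elementwise product with the kernel and sum: 3.9·1 + 4.3·-1 + 0.1·-1 + -2.4·-1 + 4.4·-0.5 + 4.1·-1.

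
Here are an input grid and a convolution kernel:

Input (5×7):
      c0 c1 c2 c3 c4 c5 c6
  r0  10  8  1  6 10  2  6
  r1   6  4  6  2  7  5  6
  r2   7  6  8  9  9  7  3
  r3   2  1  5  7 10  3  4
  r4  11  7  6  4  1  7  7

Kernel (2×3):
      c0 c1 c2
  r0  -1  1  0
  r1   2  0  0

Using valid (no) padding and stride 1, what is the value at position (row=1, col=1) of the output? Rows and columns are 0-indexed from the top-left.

The receptive field on the input at this output position is [4 6 2 / 6 8 9]. Elementwise product with the kernel and sum: 4·-1 + 6·1 + 6·2.

14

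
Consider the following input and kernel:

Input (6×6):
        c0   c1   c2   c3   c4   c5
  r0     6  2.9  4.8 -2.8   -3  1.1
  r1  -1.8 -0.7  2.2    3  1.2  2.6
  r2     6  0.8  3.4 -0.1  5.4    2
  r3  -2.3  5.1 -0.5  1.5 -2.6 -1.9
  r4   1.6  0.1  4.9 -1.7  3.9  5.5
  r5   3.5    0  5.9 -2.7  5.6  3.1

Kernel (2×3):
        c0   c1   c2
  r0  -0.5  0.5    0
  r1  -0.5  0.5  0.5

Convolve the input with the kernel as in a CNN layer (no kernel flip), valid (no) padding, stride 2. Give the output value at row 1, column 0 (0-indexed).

The receptive field on the input at this output position is [6 0.8 3.4 / -2.3 5.1 -0.5]. Elementwise product with the kernel and sum: 6·-0.5 + 0.8·0.5 + -2.3·-0.5 + 5.1·0.5 + -0.5·0.5.

0.85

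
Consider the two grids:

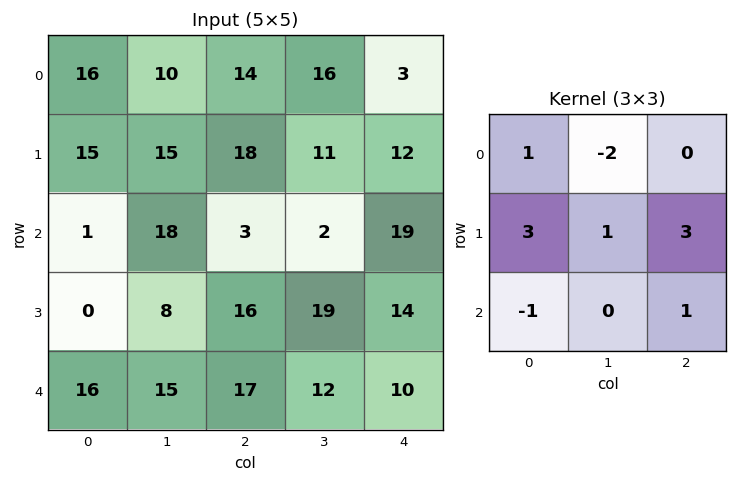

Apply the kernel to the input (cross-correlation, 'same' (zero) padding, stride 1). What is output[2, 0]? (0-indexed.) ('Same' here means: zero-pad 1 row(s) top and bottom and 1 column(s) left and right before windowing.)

33

The receptive field on the zero-padded input at this output position is [0 15 15 / 0 1 18 / 0 0 8]. Elementwise product with the kernel and sum: 0·1 + 15·-2 + 0·3 + 1·1 + 18·3 + 0·-1 + 8·1.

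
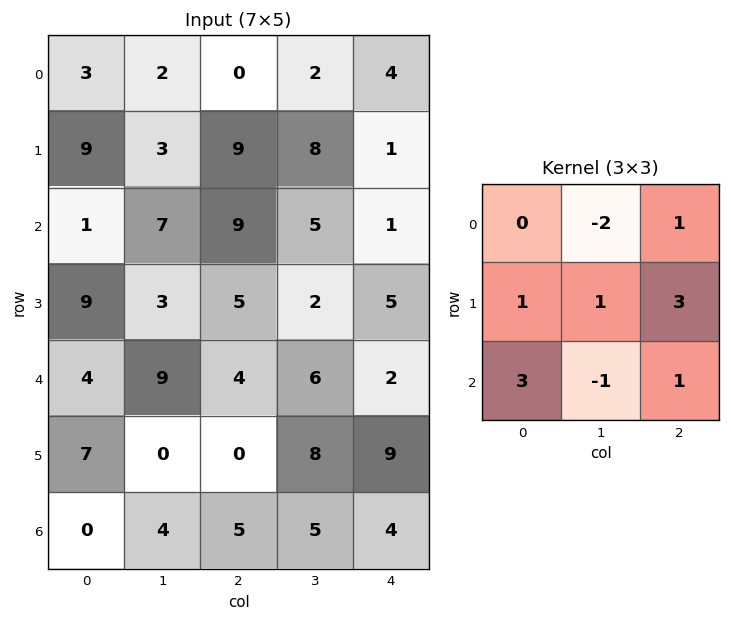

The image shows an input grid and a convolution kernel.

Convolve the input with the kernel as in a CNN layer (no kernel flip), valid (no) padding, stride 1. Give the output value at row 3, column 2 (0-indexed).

The receptive field on the input at this output position is [5 2 5 / 4 6 2 / 0 8 9]. Elementwise product with the kernel and sum: 2·-2 + 5·1 + 4·1 + 6·1 + 2·3 + 0·3 + 8·-1 + 9·1.

18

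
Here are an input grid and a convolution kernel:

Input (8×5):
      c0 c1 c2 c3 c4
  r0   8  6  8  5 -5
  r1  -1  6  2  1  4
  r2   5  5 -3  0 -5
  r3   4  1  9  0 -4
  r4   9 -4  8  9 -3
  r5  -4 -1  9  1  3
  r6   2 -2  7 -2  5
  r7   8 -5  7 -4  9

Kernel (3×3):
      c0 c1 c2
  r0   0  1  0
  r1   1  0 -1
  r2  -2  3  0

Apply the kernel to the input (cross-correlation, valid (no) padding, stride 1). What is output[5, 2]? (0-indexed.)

-23

The receptive field on the input at this output position is [9 1 3 / 7 -2 5 / 7 -4 9]. Elementwise product with the kernel and sum: 1·1 + 7·1 + 5·-1 + 7·-2 + -4·3.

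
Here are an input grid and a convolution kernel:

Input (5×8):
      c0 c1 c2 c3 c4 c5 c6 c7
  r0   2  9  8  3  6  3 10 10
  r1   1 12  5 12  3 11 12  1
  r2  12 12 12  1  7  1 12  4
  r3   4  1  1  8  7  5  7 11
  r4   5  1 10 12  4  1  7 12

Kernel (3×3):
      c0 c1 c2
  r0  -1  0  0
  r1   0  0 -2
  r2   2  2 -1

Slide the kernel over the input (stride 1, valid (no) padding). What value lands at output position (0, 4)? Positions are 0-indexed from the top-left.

-26

The receptive field on the input at this output position is [6 3 10 / 3 11 12 / 7 1 12]. Elementwise product with the kernel and sum: 6·-1 + 12·-2 + 7·2 + 1·2 + 12·-1.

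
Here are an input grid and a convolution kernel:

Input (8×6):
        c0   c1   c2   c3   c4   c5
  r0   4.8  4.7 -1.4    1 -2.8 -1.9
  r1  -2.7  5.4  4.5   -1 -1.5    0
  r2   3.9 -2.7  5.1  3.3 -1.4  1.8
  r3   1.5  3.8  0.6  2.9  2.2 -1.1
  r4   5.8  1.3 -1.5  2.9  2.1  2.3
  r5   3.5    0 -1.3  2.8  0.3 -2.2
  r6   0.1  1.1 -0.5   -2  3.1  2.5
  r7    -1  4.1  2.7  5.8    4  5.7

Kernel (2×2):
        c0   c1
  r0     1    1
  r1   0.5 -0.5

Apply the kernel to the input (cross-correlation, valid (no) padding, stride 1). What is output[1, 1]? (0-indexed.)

6

The receptive field on the input at this output position is [5.4 4.5 / -2.7 5.1]. Elementwise product with the kernel and sum: 5.4·1 + 4.5·1 + -2.7·0.5 + 5.1·-0.5.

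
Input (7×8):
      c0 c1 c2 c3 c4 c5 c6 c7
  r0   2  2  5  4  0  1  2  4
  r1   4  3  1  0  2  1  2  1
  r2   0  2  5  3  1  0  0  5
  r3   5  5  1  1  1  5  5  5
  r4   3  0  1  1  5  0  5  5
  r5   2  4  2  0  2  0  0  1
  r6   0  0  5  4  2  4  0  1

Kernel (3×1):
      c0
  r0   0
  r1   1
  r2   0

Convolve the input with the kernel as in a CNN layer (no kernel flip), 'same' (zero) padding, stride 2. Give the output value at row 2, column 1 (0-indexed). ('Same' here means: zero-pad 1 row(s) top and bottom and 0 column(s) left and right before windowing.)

The receptive field on the zero-padded input at this output position is [1 / 1 / 2]. Elementwise product with the kernel and sum: 1·1.

1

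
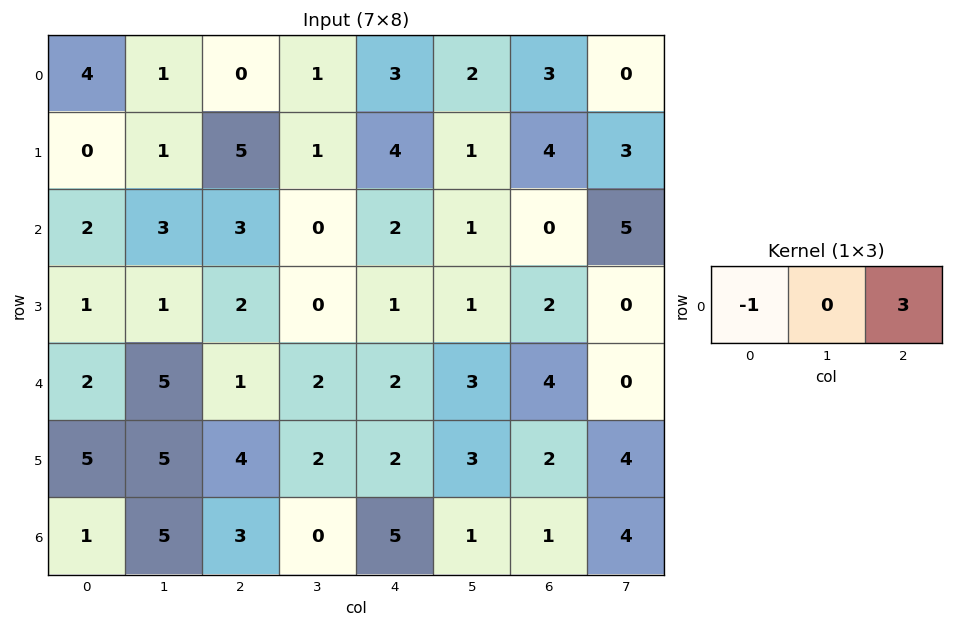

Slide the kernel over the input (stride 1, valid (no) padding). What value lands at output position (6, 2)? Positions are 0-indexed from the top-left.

12

The receptive field on the input at this output position is [3 0 5]. Elementwise product with the kernel and sum: 3·-1 + 5·3.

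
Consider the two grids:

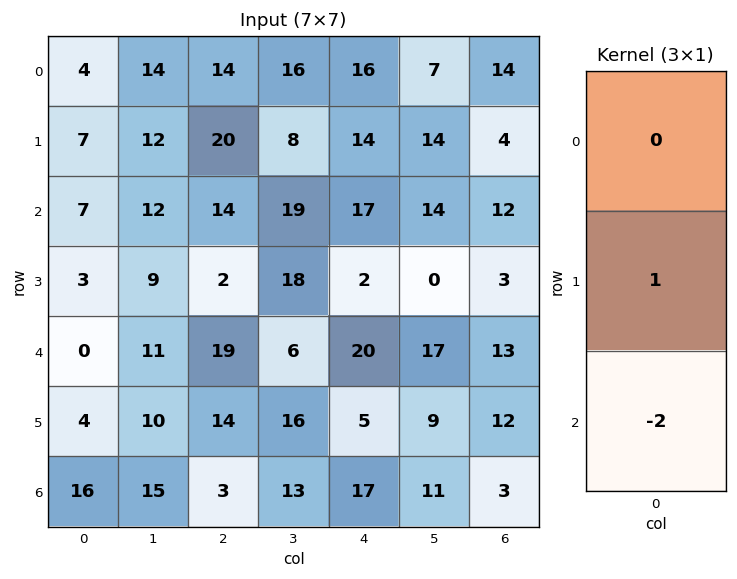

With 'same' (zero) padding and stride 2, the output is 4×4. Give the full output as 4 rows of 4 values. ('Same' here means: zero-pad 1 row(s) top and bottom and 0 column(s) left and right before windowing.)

-10 -26 -12 6
1 10 13 6
-8 -9 10 -11
16 3 17 3

Output[0,0]: The receptive field on the zero-padded input at this output position is [0 / 4 / 7]. Elementwise product with the kernel and sum: 4·1 + 7·-2.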